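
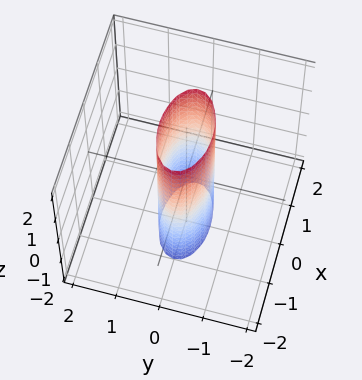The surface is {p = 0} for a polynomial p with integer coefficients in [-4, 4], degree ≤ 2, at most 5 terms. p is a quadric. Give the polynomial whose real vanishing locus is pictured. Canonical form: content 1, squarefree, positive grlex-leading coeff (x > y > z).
x^2 + 3*y^2 - 1

1. Degree: constant cross-section along one axis; a quadric, so deg p = 2.
2. Symmetries: mirror symmetry z ↦ −z ⇒ only even powers of z; mirror symmetry x ↦ −x ⇒ only even powers of x; mirror symmetry y ↦ −y ⇒ only even powers of y.
3. From the axis intercepts and sections: the x-axis gridline crossings are at x ∈ {-1, 1}; the surface avoids every integer z-axis point in the box.
4. Fitting integer coefficients to these (and the overall shape) gives p.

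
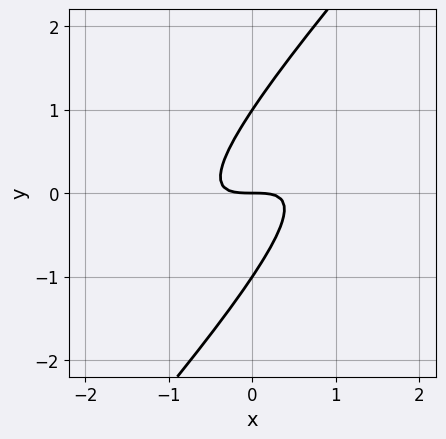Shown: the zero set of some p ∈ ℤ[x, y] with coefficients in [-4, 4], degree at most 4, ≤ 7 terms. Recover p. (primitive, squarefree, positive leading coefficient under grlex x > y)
x^3 - 3*x^2*y + 3*x*y^2 - y^3 + y

1. deg p = 3. No degree-2 curve has this shape.
2. Observable constraints: it meets the x-axis at x = 0 (among the integer gridlines); the y-axis gridline crossings are at y ∈ {-1, 0, 1}.
3. The integer polynomial consistent with all of this is the stated p.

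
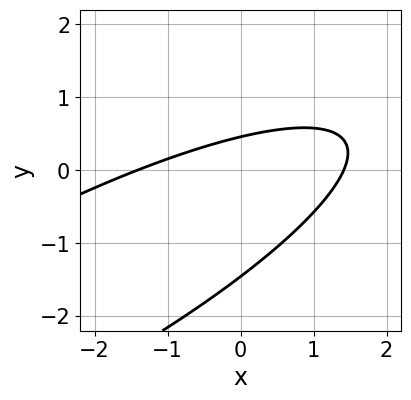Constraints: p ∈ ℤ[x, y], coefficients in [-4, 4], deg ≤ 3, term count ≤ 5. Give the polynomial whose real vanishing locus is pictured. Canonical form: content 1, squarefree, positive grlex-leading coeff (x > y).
deg p = 2.
Matching integer coefficients to the picture gives p.

x^2 - 3*x*y + 3*y^2 + 3*y - 2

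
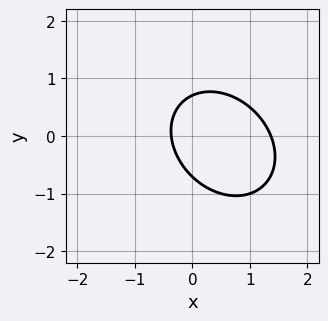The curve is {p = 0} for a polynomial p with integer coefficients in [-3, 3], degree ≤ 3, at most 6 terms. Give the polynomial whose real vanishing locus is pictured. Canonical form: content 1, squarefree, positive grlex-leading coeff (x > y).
Degree: a generic line meets the curve in up to 2 points, so deg p = 2.
Matching integer coefficients to the picture gives p.

2*x^2 + x*y + 2*y^2 - 2*x - 1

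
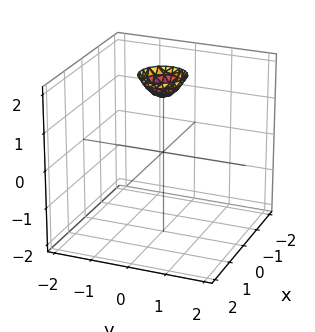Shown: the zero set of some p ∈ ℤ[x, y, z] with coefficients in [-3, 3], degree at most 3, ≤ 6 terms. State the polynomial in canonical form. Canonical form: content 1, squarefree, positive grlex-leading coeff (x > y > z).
3*x^2 + 3*y^2 - 2*z + 3

First, deg p = 2. A generic line meets the surface in up to 2 points.
Then, symmetries: rotational symmetry about the z-axis ⇒ p depends on x, y only through x² + y².
Next, checking where it meets the axes: a circular section at z = 2 has radius between 0 and 1; no x-intercept at any integer in the box.
Finally, these observations pin down the coefficients.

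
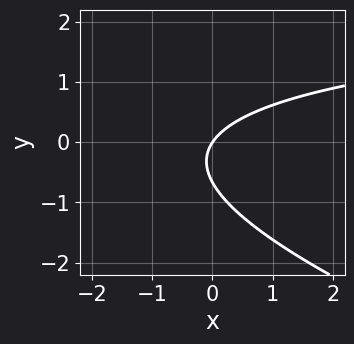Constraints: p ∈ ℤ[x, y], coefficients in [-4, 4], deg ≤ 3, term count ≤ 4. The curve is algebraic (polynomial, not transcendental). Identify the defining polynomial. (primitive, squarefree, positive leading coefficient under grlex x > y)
First, the degree is 2 — a generic line meets the curve in up to 2 points.
Next, observable constraints: it meets the x-axis at x = 0 (among the integer gridlines); it crosses the y-axis at the gridline y = 0.
Finally, fitting integer coefficients to these (and the overall shape) gives p.

x*y + 3*y^2 - 3*x + 2*y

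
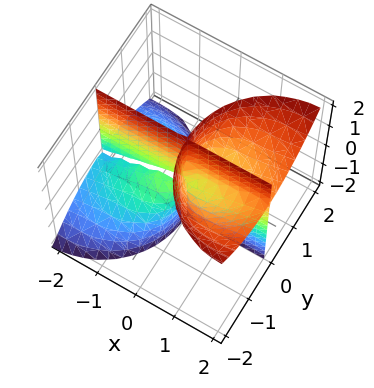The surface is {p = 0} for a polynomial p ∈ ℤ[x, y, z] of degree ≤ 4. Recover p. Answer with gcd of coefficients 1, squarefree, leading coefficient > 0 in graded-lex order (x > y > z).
1. I count 3 distinct pieces. They look like related sheets of one shape, so recover p as a whole.
2. Degree: a generic line meets the surface in up to 3 points, so deg p = 3.
3. Against the integer gridlines: the visible x-axis segment lies entirely on the surface; one y-axis crossing is at y = 0; every point of the z-axis in the box is on the surface.
4. Putting this together gives p.

x^2*y - 2*x*y*z + y^3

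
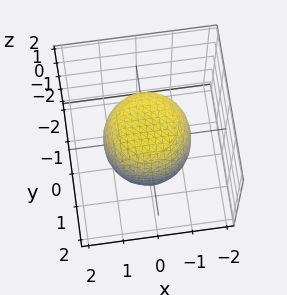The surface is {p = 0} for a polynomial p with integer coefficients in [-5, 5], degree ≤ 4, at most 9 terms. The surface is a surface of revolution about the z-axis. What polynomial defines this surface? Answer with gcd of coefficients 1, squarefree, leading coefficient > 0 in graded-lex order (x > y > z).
2*x^4 + 4*x^2*y^2 + 2*y^4 - x^2 - y^2 + 2*z^2 - 3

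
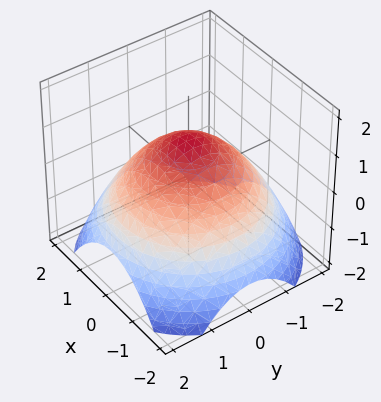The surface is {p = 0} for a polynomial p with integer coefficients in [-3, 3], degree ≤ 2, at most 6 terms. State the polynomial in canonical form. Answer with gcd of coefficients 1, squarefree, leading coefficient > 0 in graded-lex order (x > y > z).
x^2 + y^2 + 2*z - 2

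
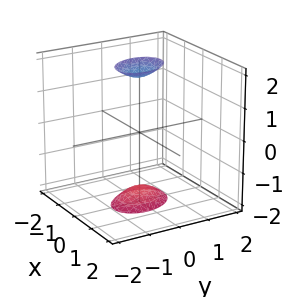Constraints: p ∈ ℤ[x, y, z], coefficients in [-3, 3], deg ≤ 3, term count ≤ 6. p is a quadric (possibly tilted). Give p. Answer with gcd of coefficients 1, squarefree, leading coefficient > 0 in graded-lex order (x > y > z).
(a) The picture has 2 separate pieces. They look like related sheets of one shape, so recover p as a whole.
(b) deg p = 2. No degree-1 surface has this shape.
(c) From the visible intercepts: no y-intercept at any integer in the box; it misses every integer gridline on the x-axis.
(d) Assembling these constraints gives the stated polynomial.

3*x^2 + x*y + 2*y^2 - z^2 + 3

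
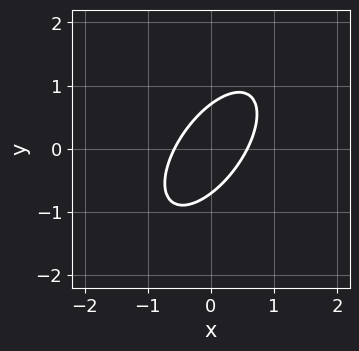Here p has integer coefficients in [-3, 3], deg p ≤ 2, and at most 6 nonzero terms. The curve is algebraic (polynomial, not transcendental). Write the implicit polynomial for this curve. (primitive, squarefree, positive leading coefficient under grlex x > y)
3*x^2 - 3*x*y + 2*y^2 - 1

(a) deg p = 2. No degree-1 curve has this shape.
(b) Solving for integer coefficients yields p as stated.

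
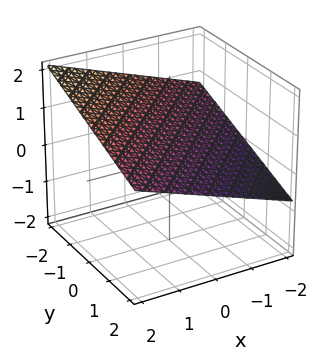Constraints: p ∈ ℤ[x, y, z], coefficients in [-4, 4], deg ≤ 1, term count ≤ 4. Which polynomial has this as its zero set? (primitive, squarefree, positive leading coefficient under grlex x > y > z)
x - y - 3*z + 2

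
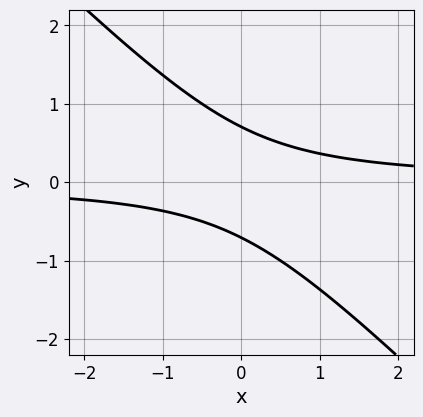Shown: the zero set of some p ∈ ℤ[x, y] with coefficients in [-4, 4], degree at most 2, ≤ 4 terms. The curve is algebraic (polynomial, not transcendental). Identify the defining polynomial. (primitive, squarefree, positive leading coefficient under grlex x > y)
2*x*y + 2*y^2 - 1

(a) Degree: the shape is more complex than any degree-1 curve, so deg p = 2.
(b) Observable constraints: no x-intercept at any integer in the box.
(c) These observations pin down the coefficients.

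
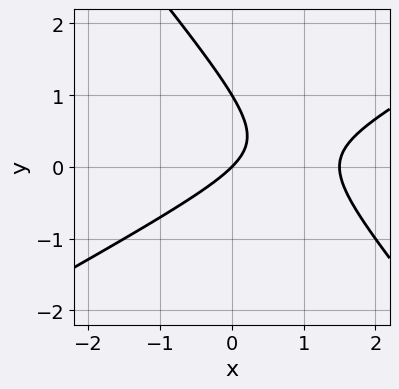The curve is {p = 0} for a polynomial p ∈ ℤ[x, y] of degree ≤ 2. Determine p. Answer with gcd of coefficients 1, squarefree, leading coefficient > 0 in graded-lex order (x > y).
deg p = 2. The shape is more complex than any degree-1 curve.
Against the integer gridlines: it meets the x-axis at x = 0 (among the integer gridlines); the y-axis gridline crossings are at y ∈ {0, 1}.
Fitting integer coefficients to these (and the overall shape) gives p.

2*x^2 - 2*x*y - 3*y^2 - 3*x + 3*y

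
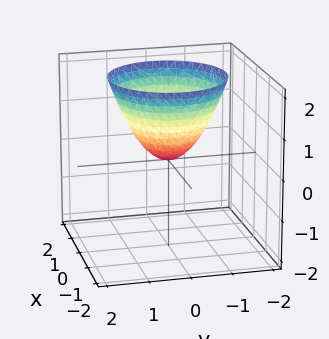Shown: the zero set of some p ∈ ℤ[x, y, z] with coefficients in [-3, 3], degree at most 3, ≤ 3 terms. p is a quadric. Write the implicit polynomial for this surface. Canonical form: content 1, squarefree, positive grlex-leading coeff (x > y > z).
x^2 + y^2 - z

deg p = 2. A paraboloid; a quadric.
Symmetries: rotational symmetry about the z-axis ⇒ p depends on x, y only through x² + y².
Observable constraints: one y-axis crossing is at y = 0; one z-axis crossing is at z = 0.
These observations pin down the coefficients.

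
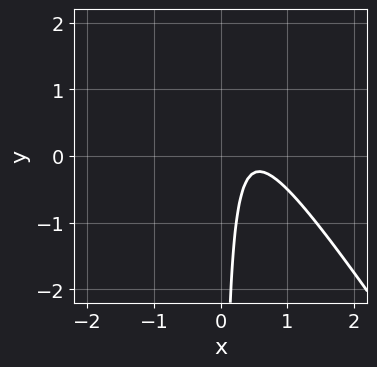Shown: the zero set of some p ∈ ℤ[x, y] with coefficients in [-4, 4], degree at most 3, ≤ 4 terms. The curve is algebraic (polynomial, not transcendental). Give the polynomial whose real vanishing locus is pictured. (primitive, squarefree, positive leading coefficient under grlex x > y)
First, deg p = 2.
Next, from the visible intercepts: it misses every integer gridline on the y-axis; no x-intercept at any integer in the box.
Finally, putting this together gives p.

3*x^2 + 2*x*y - 3*x + 1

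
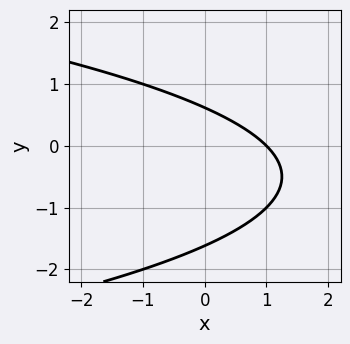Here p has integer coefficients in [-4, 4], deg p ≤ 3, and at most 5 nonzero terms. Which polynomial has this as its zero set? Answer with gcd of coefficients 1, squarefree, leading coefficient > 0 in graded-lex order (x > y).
y^2 + x + y - 1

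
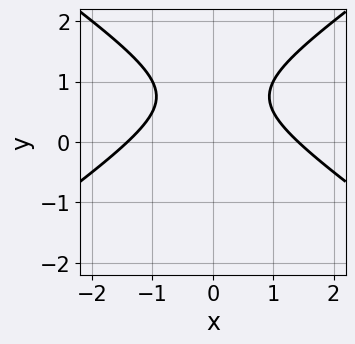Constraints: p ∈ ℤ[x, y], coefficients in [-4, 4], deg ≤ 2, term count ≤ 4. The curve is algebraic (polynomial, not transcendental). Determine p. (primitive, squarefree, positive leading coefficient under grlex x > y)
x^2 - 2*y^2 + 3*y - 2

(a) Degree: the shape is more complex than any degree-1 curve, so deg p = 2.
(b) Symmetries: it's symmetric under x → −x, forcing even powers of x.
(c) Against the integer gridlines: the curve avoids every integer y-axis point in the box.
(d) Putting this together gives p.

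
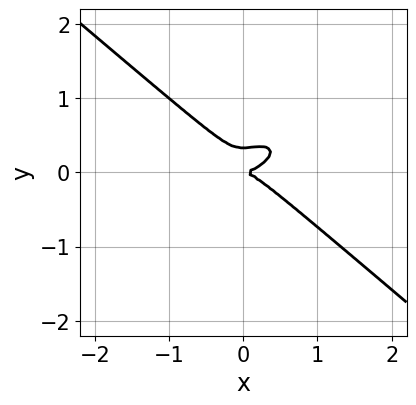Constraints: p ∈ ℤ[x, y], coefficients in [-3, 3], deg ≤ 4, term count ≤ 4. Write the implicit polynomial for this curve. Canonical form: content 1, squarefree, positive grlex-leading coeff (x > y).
x^3 - x^2*y + 3*y^3 - y^2

deg p = 3.
Observable constraints: it meets the y-axis at y = 0 (among the integer gridlines); one x-axis crossing is at x = 0.
These observations pin down the coefficients.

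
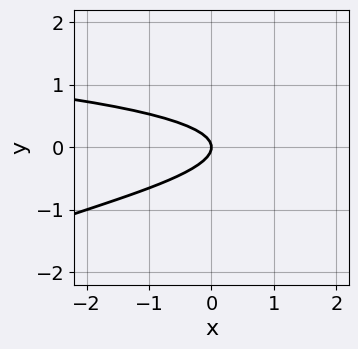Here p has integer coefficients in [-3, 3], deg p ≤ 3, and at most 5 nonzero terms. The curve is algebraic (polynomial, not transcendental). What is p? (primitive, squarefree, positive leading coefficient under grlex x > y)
Degree: no degree-2 curve has this shape, so deg p = 3.
Observable constraints: it meets the x-axis at x = 0 (among the integer gridlines); one y-axis crossing is at y = 0.
The integer polynomial consistent with all of this is the stated p.

y^3 + 3*y^2 + x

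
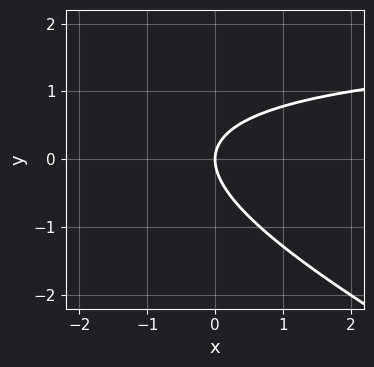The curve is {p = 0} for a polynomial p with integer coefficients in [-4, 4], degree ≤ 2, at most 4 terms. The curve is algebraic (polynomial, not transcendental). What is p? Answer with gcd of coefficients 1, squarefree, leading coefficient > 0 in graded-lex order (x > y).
x*y + 2*y^2 - 2*x

deg p = 2. A generic line meets the curve in up to 2 points.
From the axis intercepts and sections: it meets the x-axis at x = 0 (among the integer gridlines); it meets the y-axis at y = 0 (among the integer gridlines).
Matching integer coefficients to the picture gives p.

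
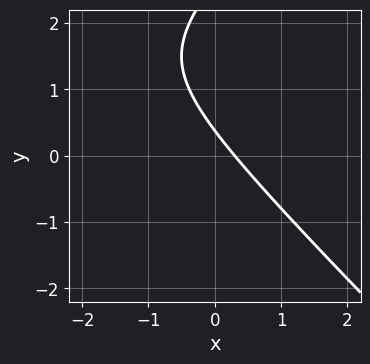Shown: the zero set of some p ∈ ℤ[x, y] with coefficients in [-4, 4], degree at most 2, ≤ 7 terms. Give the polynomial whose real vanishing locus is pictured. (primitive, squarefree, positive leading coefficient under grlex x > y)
x^2 - y^2 + 3*x + 3*y - 1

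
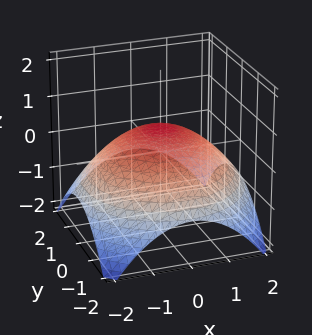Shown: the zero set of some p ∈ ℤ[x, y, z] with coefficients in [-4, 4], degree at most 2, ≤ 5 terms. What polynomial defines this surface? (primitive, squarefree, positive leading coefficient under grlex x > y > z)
Degree: the shape is more complex than any degree-1 surface, so deg p = 2.
By symmetry, every cross-section ⟂ z is a circle, so x, y appear only via x² + y².
Reading off the gridlines: a circular section at z = 0 has radius between 1 and 2.
The integer polynomial consistent with all of this is the stated p.

x^2 + y^2 + 3*z - 2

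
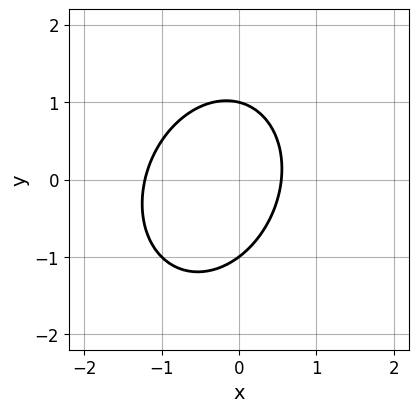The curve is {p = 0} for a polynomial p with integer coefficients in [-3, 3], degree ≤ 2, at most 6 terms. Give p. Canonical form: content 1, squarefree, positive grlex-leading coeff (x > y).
1. deg p = 2.
2. Against the integer gridlines: the y-axis gridline crossings are at y ∈ {-1, 1}.
3. The integer polynomial consistent with all of this is the stated p.

3*x^2 - x*y + 2*y^2 + 2*x - 2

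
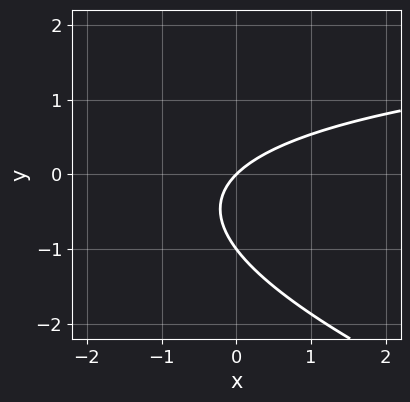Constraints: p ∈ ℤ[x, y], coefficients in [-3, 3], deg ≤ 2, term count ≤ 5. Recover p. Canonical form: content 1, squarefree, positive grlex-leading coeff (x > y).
First, degree: a generic line meets the curve in up to 2 points, so deg p = 2.
Next, reading off the gridlines: it crosses the x-axis at the gridline x = 0; the y-axis gridline crossings are at y ∈ {-1, 0}.
Finally, together with the visible shape, these determine p as stated.

x*y + 3*y^2 - 3*x + 3*y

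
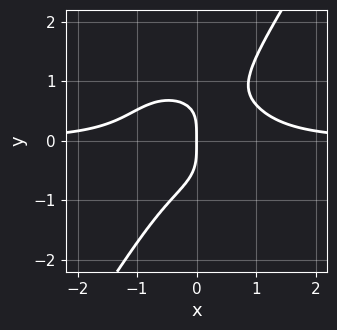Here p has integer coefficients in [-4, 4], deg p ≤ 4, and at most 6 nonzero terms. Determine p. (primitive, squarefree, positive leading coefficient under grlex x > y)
Degree: a generic line meets the curve in up to 4 points, so deg p = 4.
Against the integer gridlines: it crosses the y-axis at the gridline y = 0; it crosses the x-axis at the gridline x = 0.
Fitting integer coefficients to these (and the overall shape) gives p.

3*x^3*y + 2*x*y^3 - 2*y^4 - 2*x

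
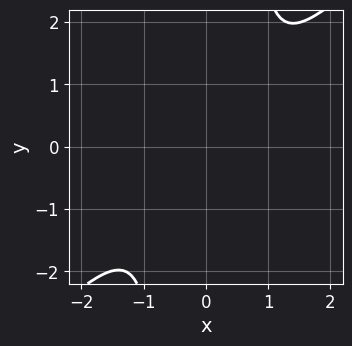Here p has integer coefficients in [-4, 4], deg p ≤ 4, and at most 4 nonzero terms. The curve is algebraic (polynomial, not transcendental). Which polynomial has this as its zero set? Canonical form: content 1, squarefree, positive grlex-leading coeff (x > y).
3*x^4 - 3*x^3*y + x*y + 2

First, the degree is 4 — the shape is more complex than any degree-3 curve.
Next, reading off the gridlines: it misses every integer gridline on the x-axis; no y-intercept at any integer in the box.
Finally, fitting integer coefficients to these (and the overall shape) gives p.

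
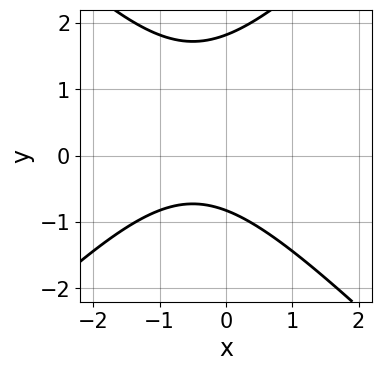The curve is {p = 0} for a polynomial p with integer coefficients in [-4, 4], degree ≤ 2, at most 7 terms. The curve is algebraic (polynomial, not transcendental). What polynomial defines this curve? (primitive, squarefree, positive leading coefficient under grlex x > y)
Degree: a generic line meets the curve in up to 2 points, so deg p = 2.
Observable constraints: it misses every integer gridline on the x-axis.
These observations pin down the coefficients.

2*x^2 - 2*y^2 + 2*x + 2*y + 3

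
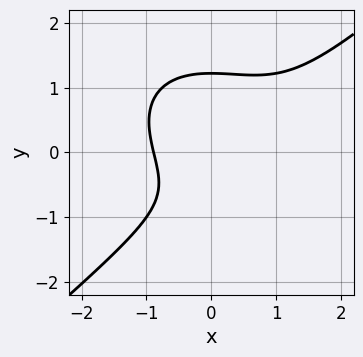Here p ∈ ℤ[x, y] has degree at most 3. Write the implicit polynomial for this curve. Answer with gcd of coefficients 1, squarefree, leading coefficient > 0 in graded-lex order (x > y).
First, deg p = 3. A generic line meets the curve in up to 3 points.
Finally, solving for integer coefficients yields p as stated.

2*x^3 - 3*y^3 - 2*x^2 + 2*y + 3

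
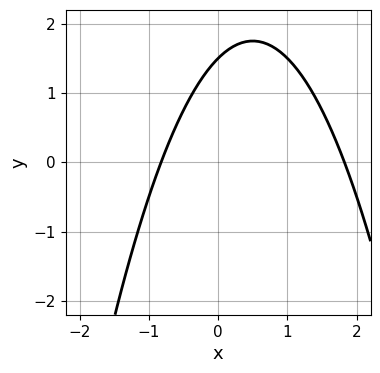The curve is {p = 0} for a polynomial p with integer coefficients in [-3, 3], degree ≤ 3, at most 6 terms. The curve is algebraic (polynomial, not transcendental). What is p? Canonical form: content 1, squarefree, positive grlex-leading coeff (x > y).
The degree is 2 — the shape is more complex than any degree-1 curve.
The integer polynomial consistent with all of this is the stated p.

2*x^2 - 2*x + 2*y - 3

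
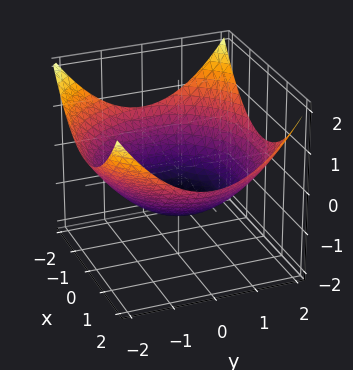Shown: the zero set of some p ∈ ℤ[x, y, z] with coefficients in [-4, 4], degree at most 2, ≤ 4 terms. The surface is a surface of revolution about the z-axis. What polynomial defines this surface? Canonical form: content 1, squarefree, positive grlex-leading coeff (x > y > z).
x^2 + y^2 - 3*z - 3

Degree: a generic line meets the surface in up to 2 points, so deg p = 2.
Symmetries: rotational symmetry about the z-axis ⇒ p depends on x, y only through x² + y².
Observable constraints: one z-axis crossing is at z = -1; a circular section at z = 0 has radius between 1 and 2.
Solving for integer coefficients yields p as stated.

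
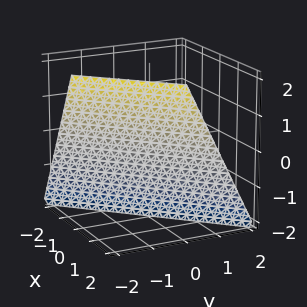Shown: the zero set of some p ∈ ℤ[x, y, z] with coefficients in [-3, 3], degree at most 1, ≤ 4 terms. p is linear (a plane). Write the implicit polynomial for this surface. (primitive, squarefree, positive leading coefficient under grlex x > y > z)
2*x - 2*y - z - 2

First, the degree is 1 — the surface is flat (a plane).
Next, reading off the gridlines: it crosses the x-axis at the gridline x = 1; one y-axis crossing is at y = -1; it crosses the z-axis at the gridline z = -2.
Finally, matching integer coefficients to the picture gives p.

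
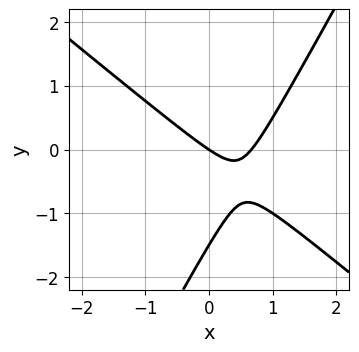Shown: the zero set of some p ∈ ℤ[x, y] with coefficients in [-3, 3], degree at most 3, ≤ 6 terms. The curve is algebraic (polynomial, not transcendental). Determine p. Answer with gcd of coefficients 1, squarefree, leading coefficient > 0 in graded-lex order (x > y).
1. The degree is 2 — a generic line meets the curve in up to 2 points.
2. From the visible intercepts: it meets the y-axis at y = 0 (among the integer gridlines); one x-axis crossing is at x = 0.
3. Matching integer coefficients to the picture gives p.

3*x^2 + 2*x*y - 2*y^2 - 2*x - 3*y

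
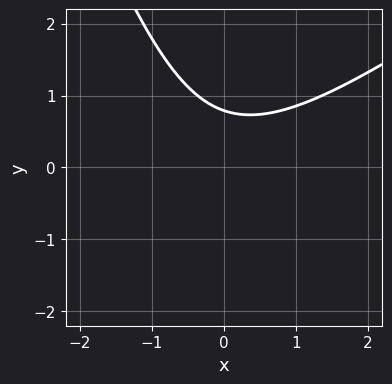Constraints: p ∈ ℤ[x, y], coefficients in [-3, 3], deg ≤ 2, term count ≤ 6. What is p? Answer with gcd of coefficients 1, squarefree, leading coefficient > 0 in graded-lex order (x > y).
2*x^2 - 2*x*y - y^2 - 3*y + 3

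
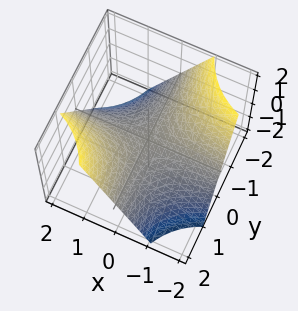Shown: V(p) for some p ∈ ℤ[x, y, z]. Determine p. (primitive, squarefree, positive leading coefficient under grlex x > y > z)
deg p = 2. A hyperbolic paraboloid; a quadric.
Checking where it meets the axes: the visible x-axis segment lies entirely on the surface; every point of the y-axis in the box is on the surface; it crosses the z-axis at the gridline z = 0.
Together with the visible shape, these determine p as stated.

x*y - z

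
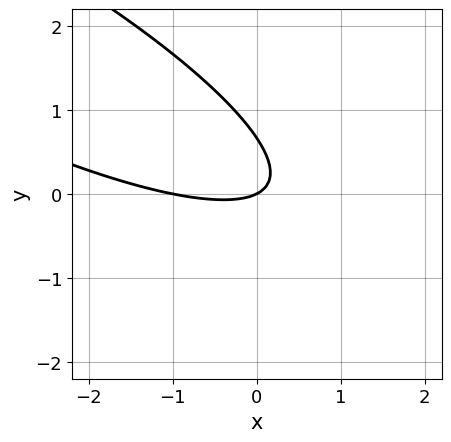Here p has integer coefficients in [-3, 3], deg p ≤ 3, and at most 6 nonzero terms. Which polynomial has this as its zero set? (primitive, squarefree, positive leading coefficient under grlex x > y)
x^2 + 3*x*y + 3*y^2 + x - 2*y

(a) deg p = 2. No degree-1 curve has this shape.
(b) Observable constraints: the x-axis gridline crossings are at x ∈ {-1, 0}; it meets the y-axis at y = 0 (among the integer gridlines).
(c) Together with the visible shape, these determine p as stated.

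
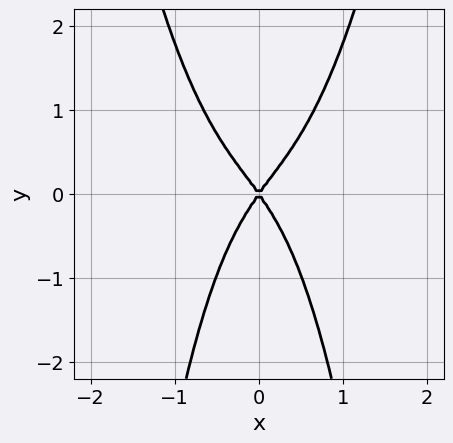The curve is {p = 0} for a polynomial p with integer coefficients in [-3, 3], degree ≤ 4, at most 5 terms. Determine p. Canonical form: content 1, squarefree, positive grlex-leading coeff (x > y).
3*x^4 - x^2*y + 2*x^2 - y^2

First, degree: a generic line meets the curve in up to 4 points, so deg p = 4.
Then, symmetries: the x ↦ −x reflection is a symmetry, so x appears only in even powers.
Next, from the axis intercepts and sections: one y-axis crossing is at y = 0; one x-axis crossing is at x = 0.
Finally, matching integer coefficients to the picture gives p.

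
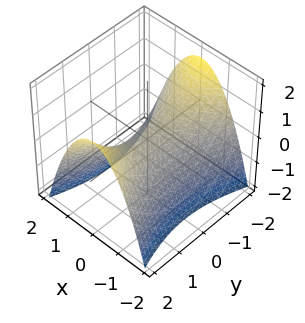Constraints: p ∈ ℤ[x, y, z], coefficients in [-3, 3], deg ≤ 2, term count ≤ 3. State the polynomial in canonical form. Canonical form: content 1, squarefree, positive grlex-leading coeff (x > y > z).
Degree: a hyperbolic paraboloid; a quadric, so deg p = 2.
Symmetries: mirror symmetry y ↦ −y ⇒ only even powers of y; the x ↦ −x reflection is a symmetry, so x appears only in even powers.
Checking where it meets the axes: one x-axis crossing is at x = 0; it meets the z-axis at z = 0 (among the integer gridlines); it crosses the y-axis at the gridline y = 0.
Solving for integer coefficients yields p as stated.

3*x^2 - y^2 + 3*z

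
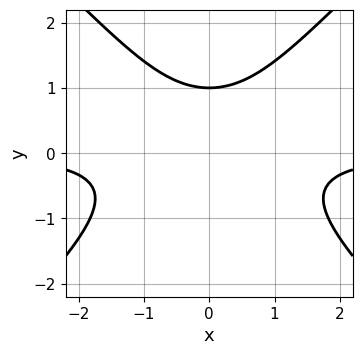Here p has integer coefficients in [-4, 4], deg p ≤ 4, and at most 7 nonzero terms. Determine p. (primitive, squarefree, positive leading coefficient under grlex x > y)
3*x^2*y - 3*y^3 + 2*y^2 - 2*y + 3

(a) deg p = 3. No degree-2 curve has this shape.
(b) Symmetries: mirror symmetry x ↦ −x ⇒ only even powers of x.
(c) Observable constraints: one y-axis crossing is at y = 1; no x-intercept at any integer in the box.
(d) Assembling these constraints gives the stated polynomial.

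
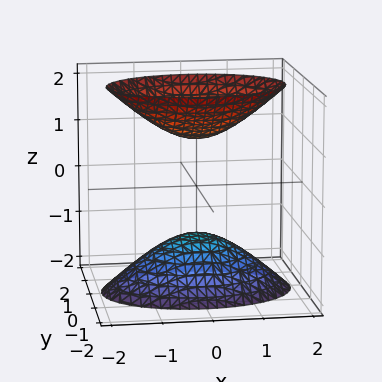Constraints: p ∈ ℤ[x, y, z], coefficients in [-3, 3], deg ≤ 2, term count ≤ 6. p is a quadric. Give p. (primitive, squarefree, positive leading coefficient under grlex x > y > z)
First, the picture has 2 separate pieces. Treating them together as one polynomial.
Next, degree: two sheets facing apart; a quadric, so deg p = 2.
Next, symmetries: mirror symmetry z ↦ −z ⇒ only even powers of z; it's symmetric under x → −x, forcing even powers of x; it's symmetric under y → −y, forcing even powers of y.
Then, from the axis intercepts and sections: no y-intercept at any integer in the box; no x-intercept at any integer in the box; among the integer gridlines, it crosses the z-axis at z ∈ {-1, 1}.
Finally, the integer polynomial consistent with all of this is the stated p.

x^2 + 2*y^2 - z^2 + 1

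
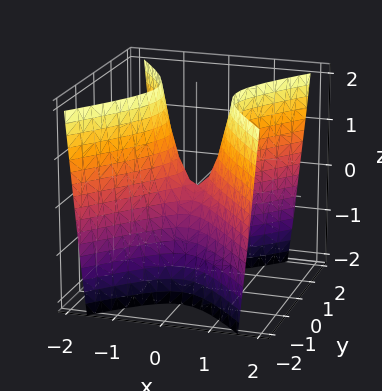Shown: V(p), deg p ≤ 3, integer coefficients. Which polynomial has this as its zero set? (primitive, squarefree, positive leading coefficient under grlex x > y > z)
3*x^2 - 2*y^2 - z

The degree is 2 — a saddle surface; a quadric.
Symmetries: mirror symmetry x ↦ −x ⇒ only even powers of x; mirror symmetry y ↦ −y ⇒ only even powers of y.
Reading off the gridlines: one y-axis crossing is at y = 0; it meets the z-axis at z = 0 (among the integer gridlines); it meets the x-axis at x = 0 (among the integer gridlines).
Fitting integer coefficients to these (and the overall shape) gives p.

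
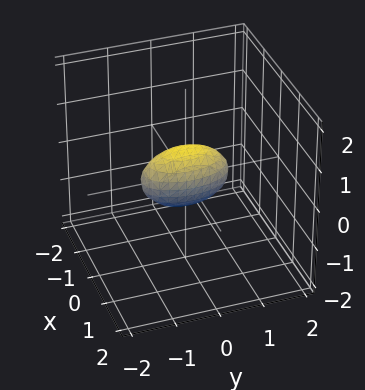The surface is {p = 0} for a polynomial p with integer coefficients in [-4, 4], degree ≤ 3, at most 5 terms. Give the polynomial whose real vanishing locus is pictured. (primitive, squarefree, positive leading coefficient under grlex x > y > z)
3*x^2 + y^2 + 2*z^2 - 1

deg p = 2. Bounded and convex; a quadric.
Symmetries: mirror symmetry y ↦ −y ⇒ only even powers of y; the x ↦ −x reflection is a symmetry, so x appears only in even powers; the z ↦ −z reflection is a symmetry, so z appears only in even powers.
From the visible intercepts: the y-axis gridline crossings are at y ∈ {-1, 1}.
Assembling these constraints gives the stated polynomial.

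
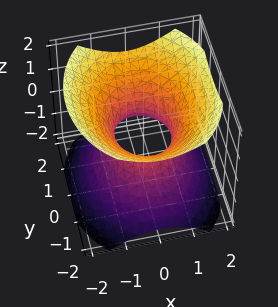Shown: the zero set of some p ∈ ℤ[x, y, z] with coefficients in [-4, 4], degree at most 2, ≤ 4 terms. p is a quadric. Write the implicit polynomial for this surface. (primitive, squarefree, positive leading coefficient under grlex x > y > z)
3*x^2 + 2*y^2 - 3*z^2 - 2

1. Degree: an hourglass — one-sheet hyperboloid; a quadric, so deg p = 2.
2. Symmetries: it's symmetric under z → −z, forcing even powers of z; the y ↦ −y reflection is a symmetry, so y appears only in even powers; mirror symmetry x ↦ −x ⇒ only even powers of x.
3. Reading off the gridlines: the surface avoids every integer z-axis point in the box; among the integer gridlines, it crosses the y-axis at y ∈ {-1, 1}.
4. Solving for integer coefficients yields p as stated.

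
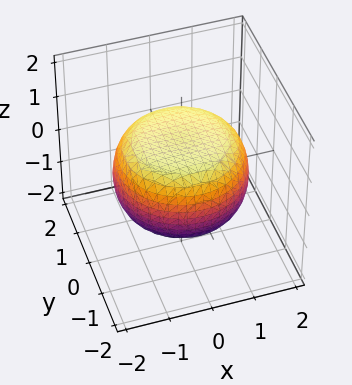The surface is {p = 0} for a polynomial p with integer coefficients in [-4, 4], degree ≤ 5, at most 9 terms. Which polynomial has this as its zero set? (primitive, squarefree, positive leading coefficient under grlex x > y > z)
1. deg p = 4. A generic line meets the surface in up to 4 points.
2. Symmetries: rotational symmetry about the z-axis ⇒ p depends on x, y only through x² + y².
3. Observable constraints: the z-axis gridline crossings are at z ∈ {-1, 1}; a circular section at z = -1 has radius exactly 1.
4. Putting this together gives p.

x^4 + 2*x^2*y^2 + y^4 - x^2 - y^2 + 3*z^2 - 3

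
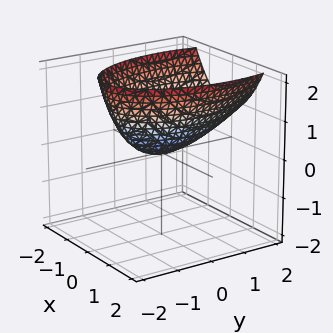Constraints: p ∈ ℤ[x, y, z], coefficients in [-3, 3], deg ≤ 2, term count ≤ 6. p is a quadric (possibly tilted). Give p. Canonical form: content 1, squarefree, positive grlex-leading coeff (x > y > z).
1. The degree is 2 — a generic line meets the surface in up to 2 points.
2. Against the integer gridlines: one x-axis crossing is at x = 0; it crosses the z-axis at the gridline z = 0.
3. Together with the visible shape, these determine p as stated.

3*x^2 + y^2 - y*z - 3*z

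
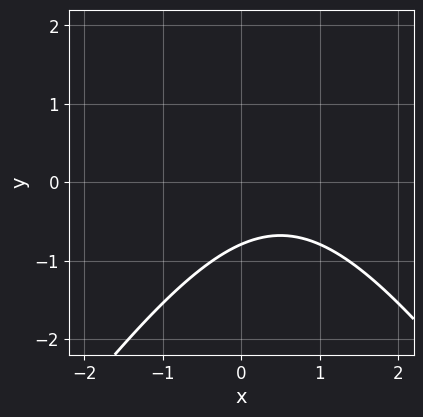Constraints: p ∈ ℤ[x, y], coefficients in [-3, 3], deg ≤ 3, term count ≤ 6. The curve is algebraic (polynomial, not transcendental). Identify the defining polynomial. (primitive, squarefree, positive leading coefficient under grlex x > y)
2*x^2 - y^2 - 2*x + 3*y + 3

Degree: a generic line meets the curve in up to 2 points, so deg p = 2.
From the axis intercepts and sections: no x-intercept at any integer in the box.
Together with the visible shape, these determine p as stated.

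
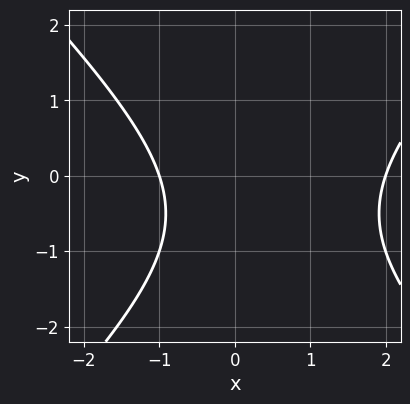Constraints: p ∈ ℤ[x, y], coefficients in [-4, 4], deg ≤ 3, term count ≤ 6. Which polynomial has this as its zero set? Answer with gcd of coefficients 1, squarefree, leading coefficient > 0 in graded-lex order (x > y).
x^2 - y^2 - x - y - 2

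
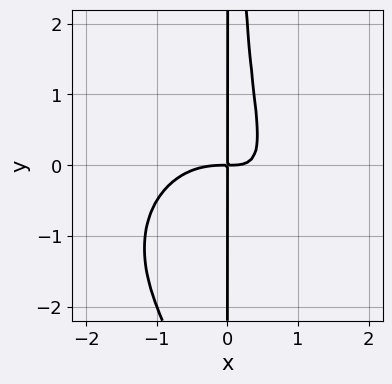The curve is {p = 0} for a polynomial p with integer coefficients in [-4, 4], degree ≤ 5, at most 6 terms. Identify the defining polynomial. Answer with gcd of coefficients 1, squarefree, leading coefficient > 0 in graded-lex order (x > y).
First, degree: no degree-3 curve has this shape, so deg p = 4.
Then, against the integer gridlines: the visible y-axis segment lies entirely on the curve.
Finally, matching integer coefficients to the picture gives p.

2*x^4 + 2*x^2*y^2 + 3*x^2*y - 2*x*y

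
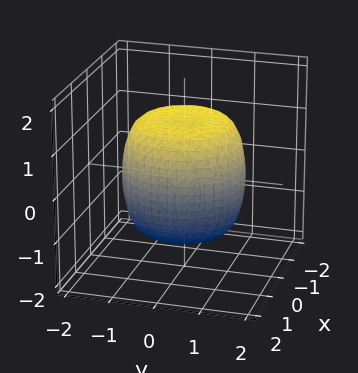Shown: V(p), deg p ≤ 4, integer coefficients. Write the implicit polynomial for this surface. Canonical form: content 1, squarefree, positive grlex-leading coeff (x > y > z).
2*x^4 + 4*x^2*y^2 + 2*y^4 - 2*x^2 - 2*y^2 + 2*z^2 - 3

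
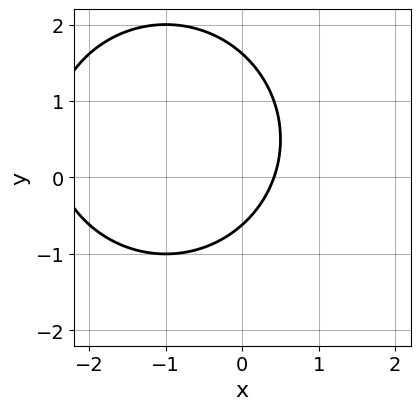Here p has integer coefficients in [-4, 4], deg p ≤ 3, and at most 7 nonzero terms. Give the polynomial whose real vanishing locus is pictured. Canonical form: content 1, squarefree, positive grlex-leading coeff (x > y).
x^2 + y^2 + 2*x - y - 1

(a) Degree: the shape is more complex than any degree-1 curve, so deg p = 2.
(b) Matching integer coefficients to the picture gives p.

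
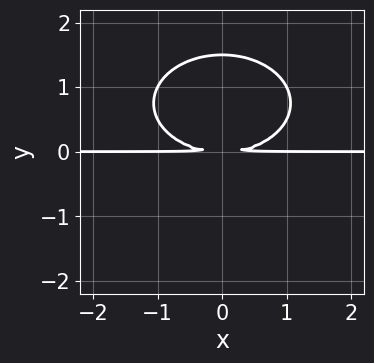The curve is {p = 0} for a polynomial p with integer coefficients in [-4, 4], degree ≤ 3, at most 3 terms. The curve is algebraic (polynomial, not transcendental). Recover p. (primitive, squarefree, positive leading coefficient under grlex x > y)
x^2*y + 2*y^3 - 3*y^2

1. The degree is 3 — the shape is more complex than any degree-2 curve.
2. Symmetries: it's symmetric under x → −x, forcing even powers of x.
3. From the visible intercepts: the visible x-axis segment lies entirely on the curve.
4. Matching integer coefficients to the picture gives p.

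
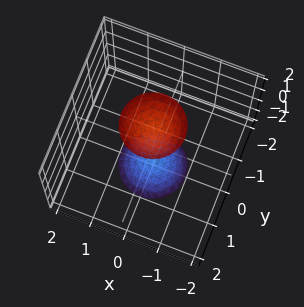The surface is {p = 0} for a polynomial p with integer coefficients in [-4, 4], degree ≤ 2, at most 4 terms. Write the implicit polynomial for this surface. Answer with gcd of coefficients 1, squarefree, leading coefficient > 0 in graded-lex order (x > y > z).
3*x^2 + 3*y^2 - z^2 + 2

I count 2 distinct pieces.
The degree is 2 — the shape is more complex than any degree-1 surface.
Symmetry: the z-axis is an axis of rotation, so x and y enter only as x² + y².
From the visible intercepts: no y-intercept at any integer in the box; no x-intercept at any integer in the box; a circular section at z = -2 has radius between 0 and 1.
Solving for integer coefficients yields p as stated.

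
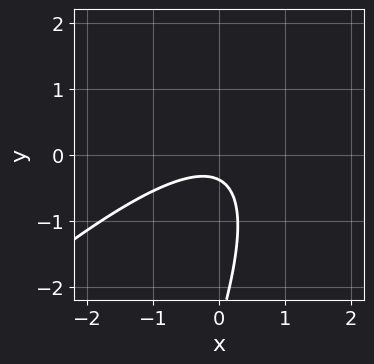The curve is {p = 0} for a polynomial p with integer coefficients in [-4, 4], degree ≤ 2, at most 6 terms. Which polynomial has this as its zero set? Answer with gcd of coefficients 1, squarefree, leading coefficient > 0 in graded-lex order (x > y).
Degree: no degree-1 curve has this shape, so deg p = 2.
Checking where it meets the axes: the curve avoids every integer x-axis point in the box.
Assembling these constraints gives the stated polynomial.

2*x^2 - 3*x*y + y^2 + 3*y + 1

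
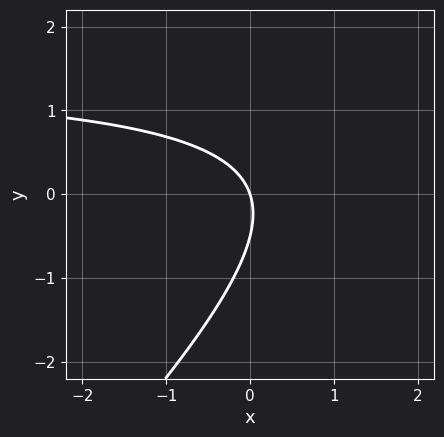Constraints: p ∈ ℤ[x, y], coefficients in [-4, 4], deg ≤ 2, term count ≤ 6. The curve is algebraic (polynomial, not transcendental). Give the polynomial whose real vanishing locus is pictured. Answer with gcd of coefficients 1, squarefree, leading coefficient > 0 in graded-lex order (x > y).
2*x*y - 2*y^2 - 3*x - y

First, the degree is 2 — no degree-1 curve has this shape.
Next, from the axis intercepts and sections: one y-axis crossing is at y = 0; it meets the x-axis at x = 0 (among the integer gridlines).
Finally, the integer polynomial consistent with all of this is the stated p.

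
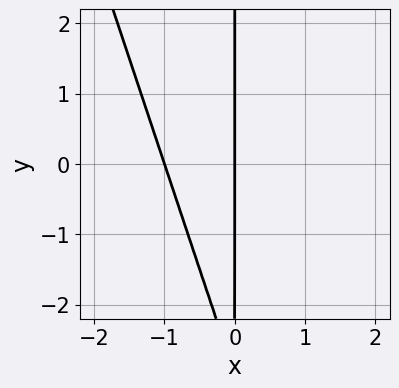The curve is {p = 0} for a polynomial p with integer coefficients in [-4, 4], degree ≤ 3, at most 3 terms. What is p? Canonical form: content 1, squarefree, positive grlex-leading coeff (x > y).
3*x^2 + x*y + 3*x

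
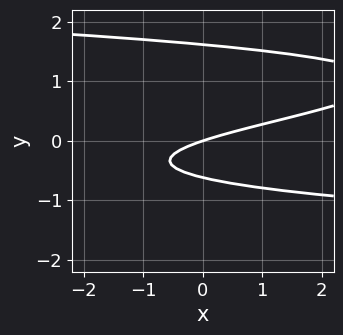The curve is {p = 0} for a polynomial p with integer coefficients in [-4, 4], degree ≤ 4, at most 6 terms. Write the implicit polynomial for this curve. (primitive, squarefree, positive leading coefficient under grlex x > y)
(a) The degree is 3 — the shape is more complex than any degree-2 curve.
(b) Reading off the gridlines: one y-axis crossing is at y = 0; it meets the x-axis at x = 0 (among the integer gridlines).
(c) These observations pin down the coefficients.

3*y^3 - 3*y^2 + x - 3*y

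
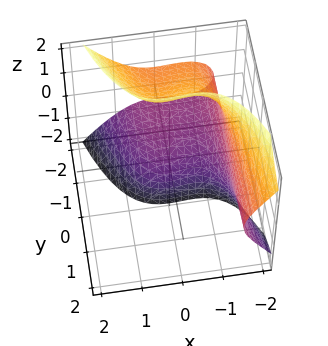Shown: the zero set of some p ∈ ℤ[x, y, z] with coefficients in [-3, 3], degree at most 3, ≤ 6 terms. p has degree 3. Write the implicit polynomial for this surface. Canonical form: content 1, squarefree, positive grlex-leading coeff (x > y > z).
3*x^3 + 3*y*z^2 + 3*x^2 + z + 3

1. deg p = 3.
2. Observable constraints: no y-intercept at any integer in the box; the surface avoids every integer z-axis point in the box.
3. Assembling these constraints gives the stated polynomial.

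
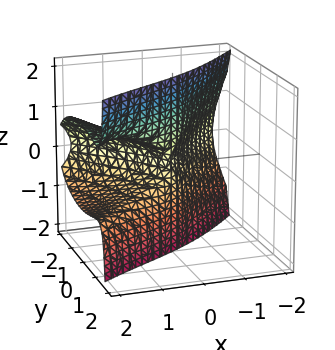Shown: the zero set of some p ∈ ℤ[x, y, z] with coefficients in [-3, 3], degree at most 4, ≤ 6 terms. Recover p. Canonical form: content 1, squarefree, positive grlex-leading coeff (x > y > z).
x^2*y + 2*x*z^2 - y^3 - 3*y*z^2 - x^2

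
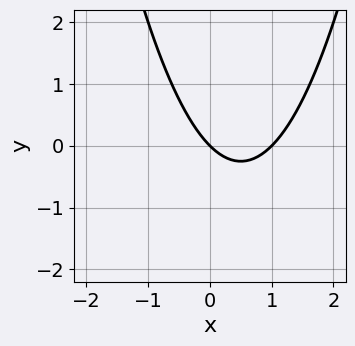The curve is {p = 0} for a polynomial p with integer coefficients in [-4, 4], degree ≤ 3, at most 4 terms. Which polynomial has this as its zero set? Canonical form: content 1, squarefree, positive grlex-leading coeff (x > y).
x^2 - x - y

(a) Degree: no degree-1 curve has this shape, so deg p = 2.
(b) From the axis intercepts and sections: it meets the y-axis at y = 0 (among the integer gridlines); among the integer gridlines, it crosses the x-axis at x ∈ {0, 1}.
(c) Together with the visible shape, these determine p as stated.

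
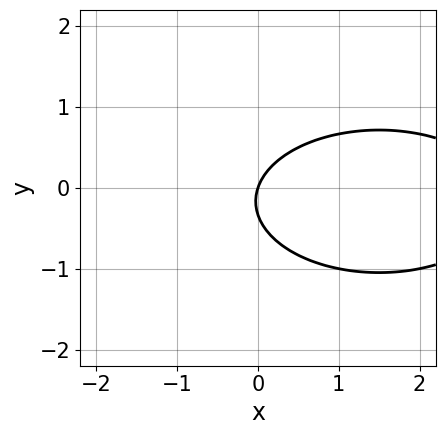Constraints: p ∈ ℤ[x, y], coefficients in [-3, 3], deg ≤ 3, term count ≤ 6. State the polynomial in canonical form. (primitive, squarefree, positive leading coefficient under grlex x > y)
First, the degree is 2 — a generic line meets the curve in up to 2 points.
Then, from the visible intercepts: it crosses the x-axis at the gridline x = 0; it crosses the y-axis at the gridline y = 0.
Finally, solving for integer coefficients yields p as stated.

x^2 + 3*y^2 - 3*x + y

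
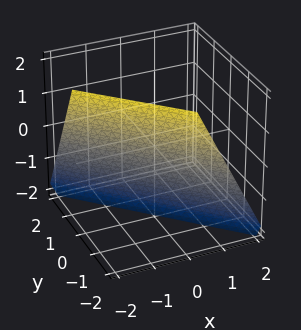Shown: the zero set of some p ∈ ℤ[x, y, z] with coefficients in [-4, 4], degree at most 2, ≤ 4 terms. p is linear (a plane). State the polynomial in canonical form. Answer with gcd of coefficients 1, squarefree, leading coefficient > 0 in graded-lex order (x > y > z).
First, the degree is 1 — the surface is flat (a plane).
Next, from the visible intercepts: it meets the x-axis at x = -1 (among the integer gridlines); one z-axis crossing is at z = -2.
Finally, together with the visible shape, these determine p as stated.

2*x + 2*y + z + 2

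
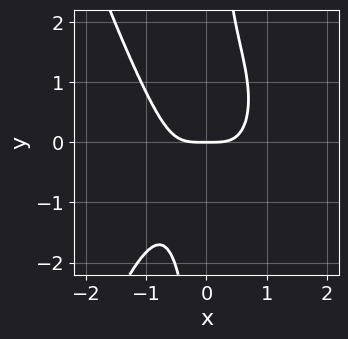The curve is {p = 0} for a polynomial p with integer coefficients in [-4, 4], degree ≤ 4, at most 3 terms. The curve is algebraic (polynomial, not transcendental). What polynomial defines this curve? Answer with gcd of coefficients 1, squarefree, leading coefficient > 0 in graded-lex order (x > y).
3*x^4 + 2*x*y^2 - 2*y

The degree is 4 — a generic line meets the curve in up to 4 points.
From the visible intercepts: it meets the x-axis at x = 0 (among the integer gridlines); one y-axis crossing is at y = 0.
Matching integer coefficients to the picture gives p.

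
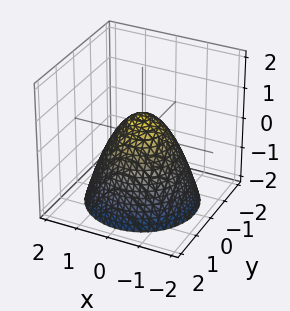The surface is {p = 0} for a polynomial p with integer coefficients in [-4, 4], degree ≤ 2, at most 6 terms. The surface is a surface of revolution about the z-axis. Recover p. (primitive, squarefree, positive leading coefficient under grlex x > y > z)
3*x^2 + 3*y^2 + 3*z - 2

(a) deg p = 2. A generic line meets the surface in up to 2 points.
(b) Symmetry: the surface is invariant under rotation about z: p = q(x² + y², z).
(c) From the visible intercepts: a circular section at z = -2 has radius between 1 and 2.
(d) The integer polynomial consistent with all of this is the stated p.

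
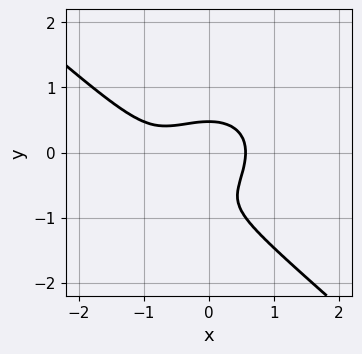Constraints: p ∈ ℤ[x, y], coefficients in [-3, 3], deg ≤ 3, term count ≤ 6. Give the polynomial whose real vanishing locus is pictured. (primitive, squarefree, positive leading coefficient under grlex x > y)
2*x^3 + 3*y^3 + 2*x^2 + 3*y^2 - 1

1. deg p = 3. The shape is more complex than any degree-2 curve.
2. Putting this together gives p.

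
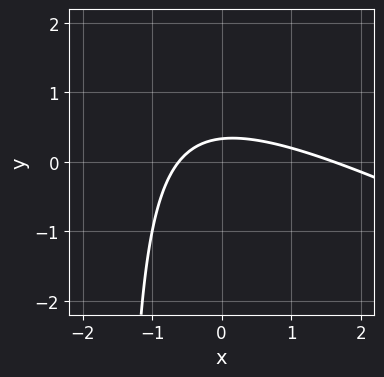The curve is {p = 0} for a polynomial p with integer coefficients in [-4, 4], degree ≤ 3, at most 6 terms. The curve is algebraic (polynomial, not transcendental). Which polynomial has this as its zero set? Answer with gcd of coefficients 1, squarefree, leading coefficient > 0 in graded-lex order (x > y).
(a) The degree is 2 — no degree-1 curve has this shape.
(b) Putting this together gives p.

x^2 + 2*x*y - x + 3*y - 1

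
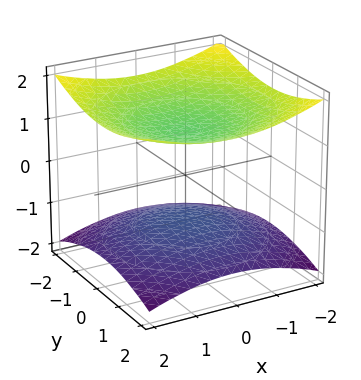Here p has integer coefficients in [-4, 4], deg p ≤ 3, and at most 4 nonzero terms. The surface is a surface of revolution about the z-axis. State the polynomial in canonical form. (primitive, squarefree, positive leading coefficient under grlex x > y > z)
1. There are 2 components.
2. Degree: no degree-1 surface has this shape, so deg p = 2.
3. Symmetries: the surface is invariant under rotation about z: p = q(x² + y², z).
4. From the axis intercepts and sections: it misses every integer gridline on the x-axis; the surface avoids every integer y-axis point in the box; among the integer gridlines, it crosses the z-axis at z ∈ {-1, 1}.
5. Solving for integer coefficients yields p as stated.

x^2 + y^2 - 3*z^2 + 3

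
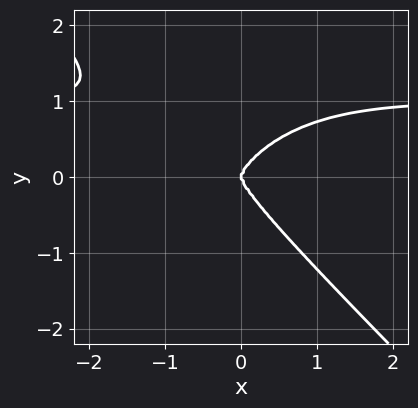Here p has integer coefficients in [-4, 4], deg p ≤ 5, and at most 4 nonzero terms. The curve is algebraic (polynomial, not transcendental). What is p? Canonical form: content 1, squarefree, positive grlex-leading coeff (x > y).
x^3*y + y^4 - x^3

(a) deg p = 4. A generic line meets the curve in up to 4 points.
(b) Observable constraints: it meets the y-axis at y = 0 (among the integer gridlines); it crosses the x-axis at the gridline x = 0.
(c) These observations pin down the coefficients.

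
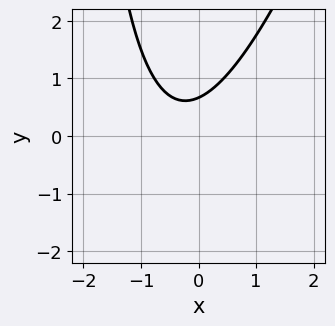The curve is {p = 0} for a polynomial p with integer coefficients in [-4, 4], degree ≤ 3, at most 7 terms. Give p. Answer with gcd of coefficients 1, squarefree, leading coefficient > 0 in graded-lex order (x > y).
1. The degree is 2 — no degree-1 curve has this shape.
2. From the visible intercepts: it misses every integer gridline on the x-axis.
3. Fitting integer coefficients to these (and the overall shape) gives p.

3*x^2 - x*y + 2*x - 3*y + 2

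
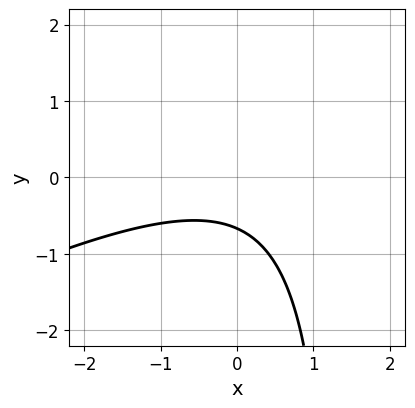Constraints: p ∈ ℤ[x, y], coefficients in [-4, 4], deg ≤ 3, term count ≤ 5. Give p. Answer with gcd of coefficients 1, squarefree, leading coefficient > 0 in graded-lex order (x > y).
1. The degree is 2 — a generic line meets the curve in up to 2 points.
2. From the axis intercepts and sections: no x-intercept at any integer in the box.
3. Assembling these constraints gives the stated polynomial.

x^2 - 2*x*y + 3*y + 2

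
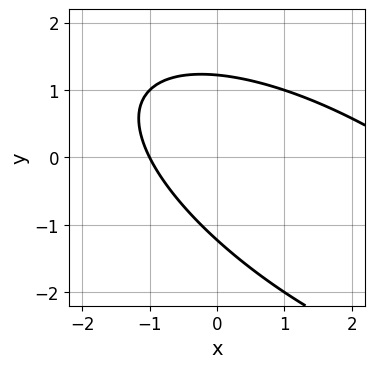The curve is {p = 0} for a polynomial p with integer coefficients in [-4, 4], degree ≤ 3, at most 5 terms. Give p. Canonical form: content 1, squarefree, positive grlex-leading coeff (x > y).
x^2 + 2*x*y + 2*y^2 - 2*x - 3

(a) The degree is 2 — the shape is more complex than any degree-1 curve.
(b) Observable constraints: it meets the x-axis at x = -1 (among the integer gridlines).
(c) Assembling these constraints gives the stated polynomial.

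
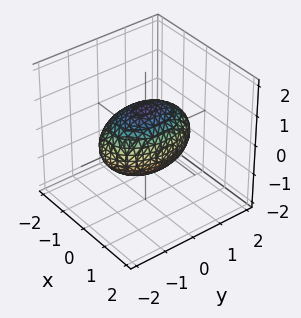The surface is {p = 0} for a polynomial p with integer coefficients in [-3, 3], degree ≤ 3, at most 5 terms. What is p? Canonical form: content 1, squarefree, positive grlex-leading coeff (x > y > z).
2*x^2 + y^2 + 2*z^2 - 2

(a) deg p = 2.
(b) Symmetries: it's symmetric under y → −y, forcing even powers of y; mirror symmetry z ↦ −z ⇒ only even powers of z; the x ↦ −x reflection is a symmetry, so x appears only in even powers.
(c) Reading off the gridlines: among the integer gridlines, it crosses the z-axis at z ∈ {-1, 1}; among the integer gridlines, it crosses the x-axis at x ∈ {-1, 1}.
(d) Matching integer coefficients to the picture gives p.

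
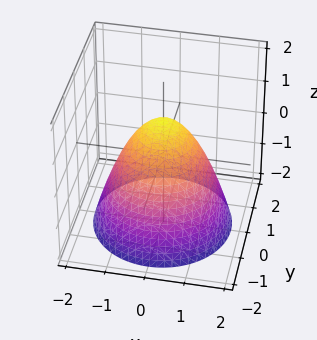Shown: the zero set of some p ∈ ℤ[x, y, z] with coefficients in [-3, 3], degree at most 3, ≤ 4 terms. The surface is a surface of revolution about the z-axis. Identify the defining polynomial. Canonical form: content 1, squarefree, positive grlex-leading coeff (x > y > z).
x^2 + y^2 + z - 1

1. The degree is 2 — no degree-1 surface has this shape.
2. By symmetry, the z-axis is an axis of rotation, so x and y enter only as x² + y².
3. Observable constraints: among the integer gridlines, it crosses the y-axis at y ∈ {-1, 1}; the x-axis gridline crossings are at x ∈ {-1, 1}; a circular section at z = -1 has radius between 1 and 2.
4. Assembling these constraints gives the stated polynomial. Check: (0, 0, 1) on the z-axis lies on the surface, and p(0, 0, 1) = 0. ✓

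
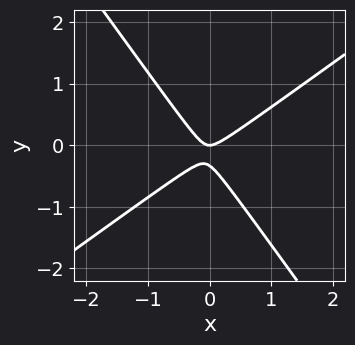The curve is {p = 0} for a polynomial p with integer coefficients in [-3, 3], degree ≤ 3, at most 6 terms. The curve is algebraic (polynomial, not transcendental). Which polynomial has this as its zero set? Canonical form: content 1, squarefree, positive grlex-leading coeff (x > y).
(a) The degree is 2 — no degree-1 curve has this shape.
(b) Reading off the gridlines: one x-axis crossing is at x = 0; one y-axis crossing is at y = 0.
(c) Putting this together gives p.

3*x^2 - 2*x*y - 3*y^2 - y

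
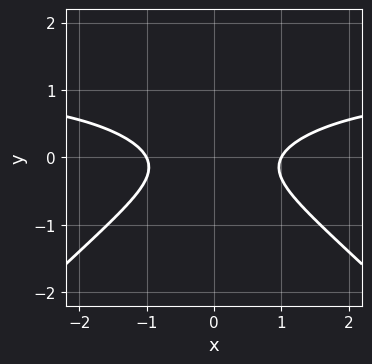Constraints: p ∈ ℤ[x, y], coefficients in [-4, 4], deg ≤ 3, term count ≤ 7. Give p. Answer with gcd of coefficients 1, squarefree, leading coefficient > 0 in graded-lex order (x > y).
1. Degree: a generic line meets the curve in up to 3 points, so deg p = 3.
2. Symmetries: the x ↦ −x reflection is a symmetry, so x appears only in even powers.
3. Checking where it meets the axes: the curve avoids every integer y-axis point in the box; the x-axis gridline crossings are at x ∈ {-1, 1}.
4. The integer polynomial consistent with all of this is the stated p.

x^2*y - y^3 - x^2 + 3*y^2 + 1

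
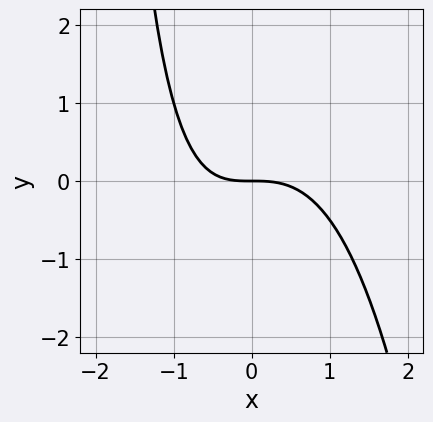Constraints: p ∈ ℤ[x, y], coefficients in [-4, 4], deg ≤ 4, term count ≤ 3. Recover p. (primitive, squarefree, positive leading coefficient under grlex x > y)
2*x^3 + x*y + 3*y

Degree: no degree-2 curve has this shape, so deg p = 3.
Observable constraints: one x-axis crossing is at x = 0; it crosses the y-axis at the gridline y = 0.
Fitting integer coefficients to these (and the overall shape) gives p.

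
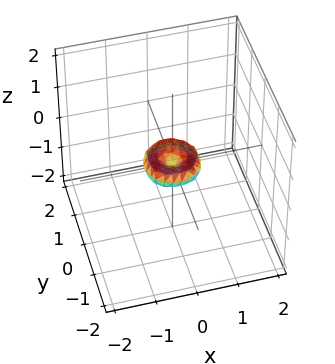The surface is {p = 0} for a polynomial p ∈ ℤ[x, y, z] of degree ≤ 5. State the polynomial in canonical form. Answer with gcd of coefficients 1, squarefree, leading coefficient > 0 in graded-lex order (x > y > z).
2*x^4 + 4*x^2*y^2 + 2*y^4 - x^2 - y^2 + 2*z^2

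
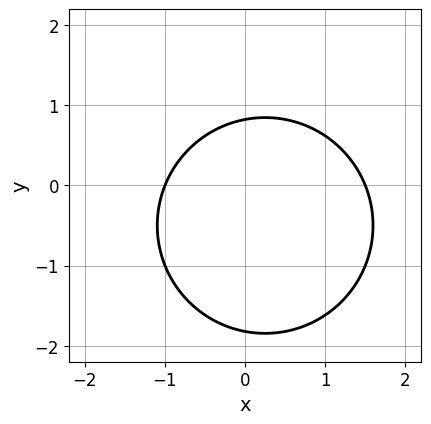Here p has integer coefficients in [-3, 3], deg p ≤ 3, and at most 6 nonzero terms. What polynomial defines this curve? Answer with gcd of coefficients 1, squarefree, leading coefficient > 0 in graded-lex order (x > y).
2*x^2 + 2*y^2 - x + 2*y - 3

1. deg p = 2.
2. Against the integer gridlines: it crosses the x-axis at the gridline x = -1.
3. Together with the visible shape, these determine p as stated.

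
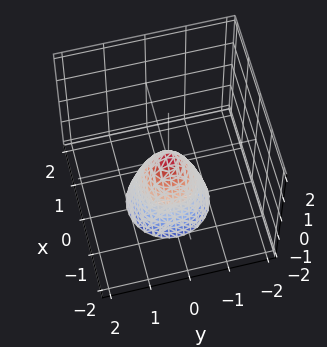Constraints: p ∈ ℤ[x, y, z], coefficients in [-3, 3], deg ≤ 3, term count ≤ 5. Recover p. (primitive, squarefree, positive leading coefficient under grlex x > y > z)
(a) Degree: a paraboloid; a quadric, so deg p = 2.
(b) By symmetry, every cross-section ⟂ z is a circle, so x, y appear only via x² + y².
(c) From the visible intercepts: it crosses the z-axis at the gridline z = 0; a circular section at z = -1 has radius between 0 and 1.
(d) These observations pin down the coefficients.

2*x^2 + 2*y^2 + z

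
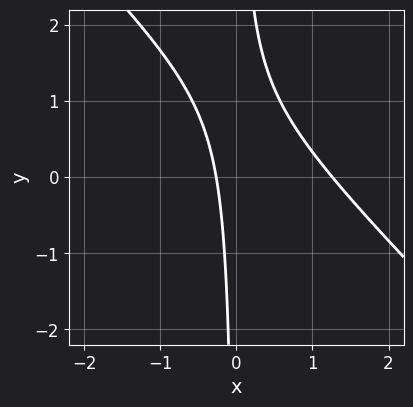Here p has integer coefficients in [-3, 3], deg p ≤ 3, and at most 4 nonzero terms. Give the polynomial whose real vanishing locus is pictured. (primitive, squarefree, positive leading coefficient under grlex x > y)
(a) Degree: no degree-1 curve has this shape, so deg p = 2.
(b) Reading off the gridlines: it misses every integer gridline on the y-axis.
(c) Matching integer coefficients to the picture gives p.

3*x^2 + 3*x*y - 3*x - 1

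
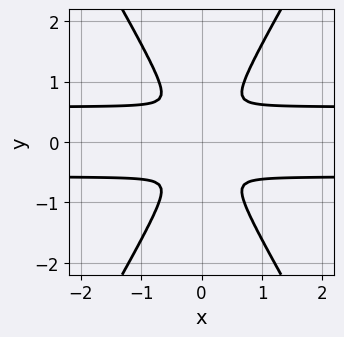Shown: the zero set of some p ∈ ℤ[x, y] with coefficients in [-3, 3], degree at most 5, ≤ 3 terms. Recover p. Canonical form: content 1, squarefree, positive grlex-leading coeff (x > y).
3*x^2*y^2 - y^4 - x^2

1. Degree: a generic line meets the curve in up to 4 points, so deg p = 4.
2. Symmetries: it's symmetric under y → −y, forcing even powers of y; it's symmetric under x → −x, forcing even powers of x.
3. Solving for integer coefficients yields p as stated.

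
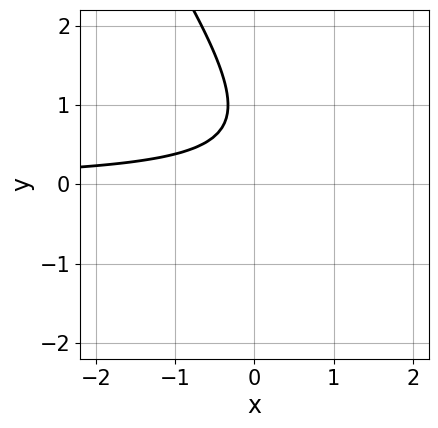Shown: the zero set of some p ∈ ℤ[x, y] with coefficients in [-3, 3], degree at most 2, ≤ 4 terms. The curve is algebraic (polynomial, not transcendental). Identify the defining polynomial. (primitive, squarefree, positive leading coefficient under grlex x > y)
3*x*y + 2*y^2 - 3*y + 2

1. The degree is 2 — the shape is more complex than any degree-1 curve.
2. Against the integer gridlines: the curve avoids every integer y-axis point in the box; it misses every integer gridline on the x-axis.
3. Solving for integer coefficients yields p as stated.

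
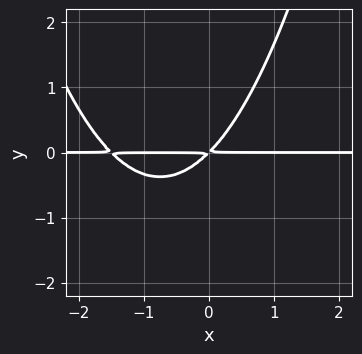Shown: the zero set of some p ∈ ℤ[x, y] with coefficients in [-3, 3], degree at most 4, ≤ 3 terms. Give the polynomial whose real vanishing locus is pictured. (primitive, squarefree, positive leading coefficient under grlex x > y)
2*x^2*y + 3*x*y - 3*y^2

First, deg p = 3. A generic line meets the curve in up to 3 points.
Then, reading off the gridlines: every point of the x-axis in the box is on the curve.
Finally, together with the visible shape, these determine p as stated.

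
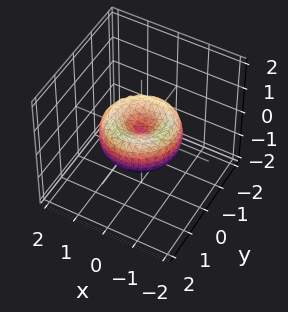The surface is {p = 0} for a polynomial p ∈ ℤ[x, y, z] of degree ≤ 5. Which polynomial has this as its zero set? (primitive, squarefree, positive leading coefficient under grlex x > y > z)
2*x^4 + 4*x^2*y^2 + 2*y^4 - 3*x^2 - 3*y^2 + 3*z^2

(a) deg p = 4. No degree-3 surface has this shape.
(b) Symmetries: rotational symmetry about the z-axis ⇒ p depends on x, y only through x² + y².
(c) Observable constraints: it meets the y-axis at y = 0 (among the integer gridlines); a circular section at z = 0 has radius between 1 and 2.
(d) Fitting integer coefficients to these (and the overall shape) gives p.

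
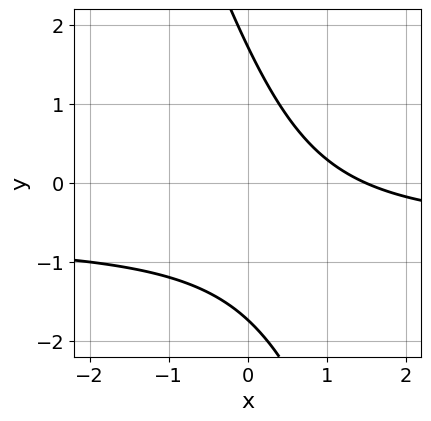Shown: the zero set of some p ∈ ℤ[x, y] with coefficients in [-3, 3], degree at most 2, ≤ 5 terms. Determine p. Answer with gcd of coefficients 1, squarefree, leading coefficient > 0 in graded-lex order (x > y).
3*x*y + y^2 + 2*x - 3

1. Degree: no degree-1 curve has this shape, so deg p = 2.
2. The integer polynomial consistent with all of this is the stated p.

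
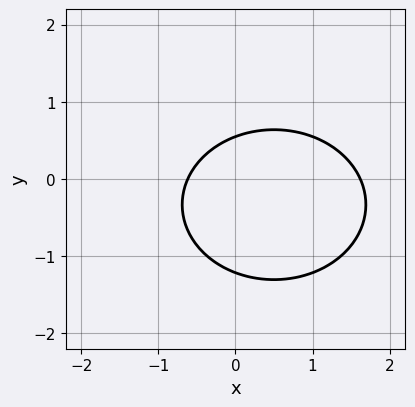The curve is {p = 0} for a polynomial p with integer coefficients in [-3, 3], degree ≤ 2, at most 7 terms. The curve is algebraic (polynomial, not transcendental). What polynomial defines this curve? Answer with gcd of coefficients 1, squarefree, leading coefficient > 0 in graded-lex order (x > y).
2*x^2 + 3*y^2 - 2*x + 2*y - 2

First, deg p = 2.
Finally, matching integer coefficients to the picture gives p.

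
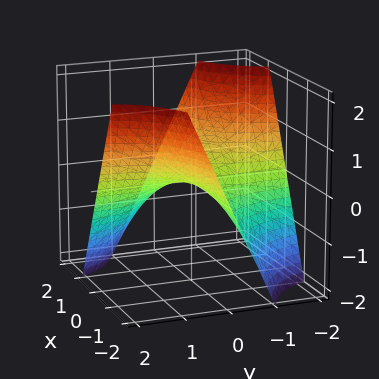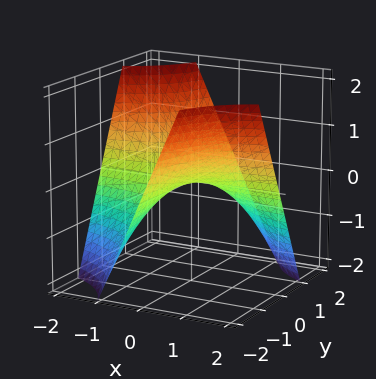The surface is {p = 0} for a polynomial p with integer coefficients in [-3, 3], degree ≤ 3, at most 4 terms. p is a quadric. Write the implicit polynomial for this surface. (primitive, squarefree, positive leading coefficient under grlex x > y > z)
(a) Degree: a hyperbolic paraboloid; a quadric, so deg p = 2.
(b) Checking where it meets the axes: the visible x-axis segment lies entirely on the surface; the visible y-axis segment lies entirely on the surface.
(c) These observations pin down the coefficients.

x*y + z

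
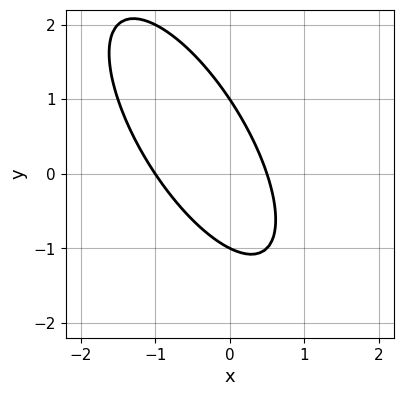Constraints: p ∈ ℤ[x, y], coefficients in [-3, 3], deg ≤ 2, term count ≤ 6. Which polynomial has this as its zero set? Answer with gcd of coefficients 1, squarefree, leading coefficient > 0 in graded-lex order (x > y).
2*x^2 + 2*x*y + y^2 + x - 1

1. deg p = 2.
2. Reading off the gridlines: one x-axis crossing is at x = -1; the y-axis gridline crossings are at y ∈ {-1, 1}.
3. Putting this together gives p.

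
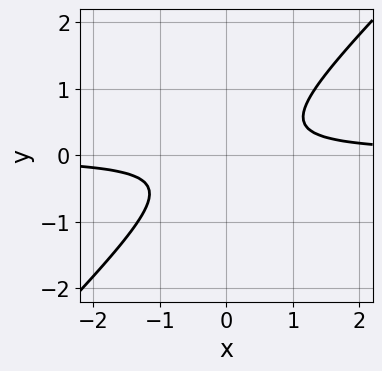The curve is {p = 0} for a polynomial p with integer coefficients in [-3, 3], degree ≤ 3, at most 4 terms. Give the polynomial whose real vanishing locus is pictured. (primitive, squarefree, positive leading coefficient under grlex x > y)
3*x*y - 3*y^2 - 1

deg p = 2. A generic line meets the curve in up to 2 points.
Observable constraints: the curve avoids every integer x-axis point in the box; it misses every integer gridline on the y-axis.
Matching integer coefficients to the picture gives p.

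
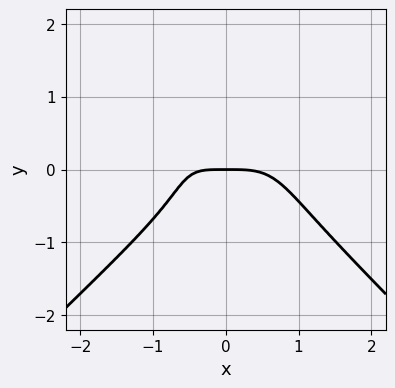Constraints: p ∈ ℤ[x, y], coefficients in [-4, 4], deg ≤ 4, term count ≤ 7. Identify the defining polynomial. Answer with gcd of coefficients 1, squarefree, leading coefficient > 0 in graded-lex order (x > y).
The degree is 4 — the shape is more complex than any degree-3 curve.
Reading off the gridlines: it meets the x-axis at x = 0 (among the integer gridlines); one y-axis crossing is at y = 0.
These observations pin down the coefficients.

3*x^4 - 3*x^2*y^2 + 3*y^3 + 2*x*y + 3*y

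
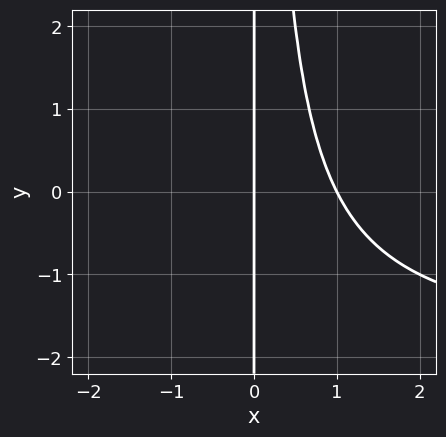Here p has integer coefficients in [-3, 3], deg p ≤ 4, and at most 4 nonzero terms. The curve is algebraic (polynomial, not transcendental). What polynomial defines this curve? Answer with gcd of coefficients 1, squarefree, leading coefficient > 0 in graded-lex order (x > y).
First, deg p = 3. The shape is more complex than any degree-2 curve.
Next, observable constraints: the x-axis gridline crossings are at x ∈ {0, 1}; every point of the y-axis in the box is on the curve.
Finally, together with the visible shape, these determine p as stated.

x^2*y + 2*x^2 - 2*x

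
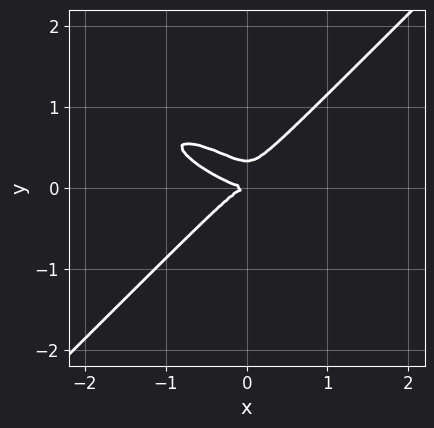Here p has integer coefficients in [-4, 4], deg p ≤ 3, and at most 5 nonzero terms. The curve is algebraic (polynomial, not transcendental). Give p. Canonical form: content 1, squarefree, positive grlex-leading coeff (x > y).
x^3 + 2*x^2*y - 3*y^3 + y^2

First, deg p = 3.
Next, from the visible intercepts: it meets the x-axis at x = 0 (among the integer gridlines); it crosses the y-axis at the gridline y = 0.
Finally, the integer polynomial consistent with all of this is the stated p.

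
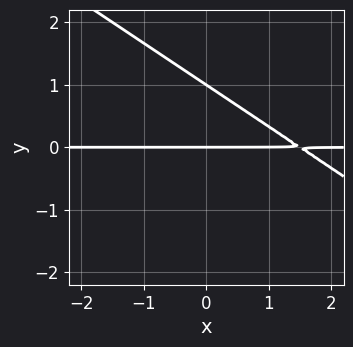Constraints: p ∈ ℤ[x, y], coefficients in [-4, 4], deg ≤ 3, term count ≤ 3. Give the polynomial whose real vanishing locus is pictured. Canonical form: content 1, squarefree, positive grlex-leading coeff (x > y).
2*x*y + 3*y^2 - 3*y

(a) Degree: the shape is more complex than any degree-1 curve, so deg p = 2.
(b) Checking where it meets the axes: every point of the x-axis in the box is on the curve; among the integer gridlines, it crosses the y-axis at y ∈ {0, 1}.
(c) These observations pin down the coefficients.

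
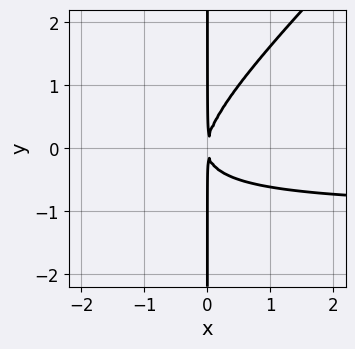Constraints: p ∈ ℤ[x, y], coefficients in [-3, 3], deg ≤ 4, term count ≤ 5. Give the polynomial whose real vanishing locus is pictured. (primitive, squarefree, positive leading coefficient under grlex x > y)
x^2*y - x*y^2 + x^2

First, degree: no degree-2 curve has this shape, so deg p = 3.
Then, observable constraints: every point of the y-axis in the box is on the curve.
Finally, together with the visible shape, these determine p as stated.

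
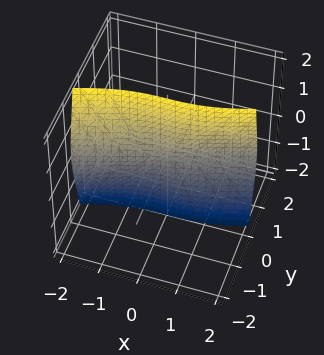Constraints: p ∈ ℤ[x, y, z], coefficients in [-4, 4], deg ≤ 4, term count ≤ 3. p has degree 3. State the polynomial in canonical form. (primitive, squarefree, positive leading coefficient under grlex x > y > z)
(a) The degree is 3 — the shape is more complex than any degree-2 surface.
(b) Observable constraints: the visible z-axis segment lies entirely on the surface; it crosses the x-axis at the gridline x = 0.
(c) Putting this together gives p.

x^3 - 3*x^2*y - 3*y*z^2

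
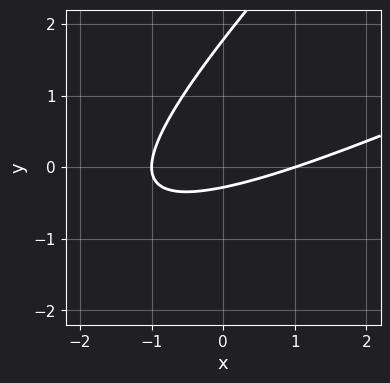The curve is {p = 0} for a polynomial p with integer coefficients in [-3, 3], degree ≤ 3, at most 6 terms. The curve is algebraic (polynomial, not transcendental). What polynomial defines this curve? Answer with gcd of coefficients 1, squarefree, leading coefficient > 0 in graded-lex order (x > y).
First, the degree is 2 — no degree-1 curve has this shape.
Next, against the integer gridlines: the x-axis gridline crossings are at x ∈ {-1, 1}.
Finally, the integer polynomial consistent with all of this is the stated p.

x^2 - 3*x*y + 2*y^2 - 3*y - 1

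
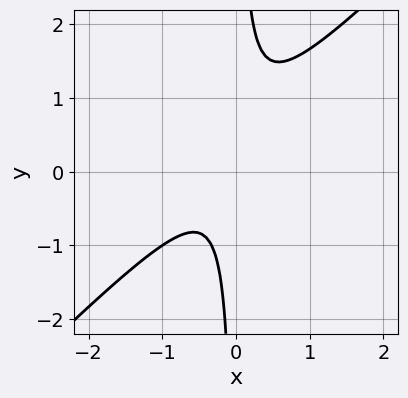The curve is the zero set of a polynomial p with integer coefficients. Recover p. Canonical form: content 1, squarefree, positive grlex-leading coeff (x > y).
1. The degree is 2 — no degree-1 curve has this shape.
2. Observable constraints: it misses every integer gridline on the y-axis; the curve avoids every integer x-axis point in the box.
3. Matching integer coefficients to the picture gives p.

3*x^2 - 3*x*y + x + 1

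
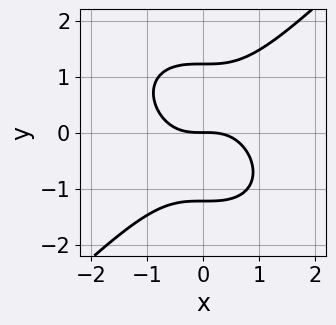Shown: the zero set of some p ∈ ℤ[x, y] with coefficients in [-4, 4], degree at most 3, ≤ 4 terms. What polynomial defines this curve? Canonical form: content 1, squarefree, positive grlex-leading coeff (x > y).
First, the degree is 3 — no degree-2 curve has this shape.
Next, checking where it meets the axes: it meets the y-axis at y = 0 (among the integer gridlines); it meets the x-axis at x = 0 (among the integer gridlines).
Finally, fitting integer coefficients to these (and the overall shape) gives p.

2*x^3 - 2*y^3 + 3*y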